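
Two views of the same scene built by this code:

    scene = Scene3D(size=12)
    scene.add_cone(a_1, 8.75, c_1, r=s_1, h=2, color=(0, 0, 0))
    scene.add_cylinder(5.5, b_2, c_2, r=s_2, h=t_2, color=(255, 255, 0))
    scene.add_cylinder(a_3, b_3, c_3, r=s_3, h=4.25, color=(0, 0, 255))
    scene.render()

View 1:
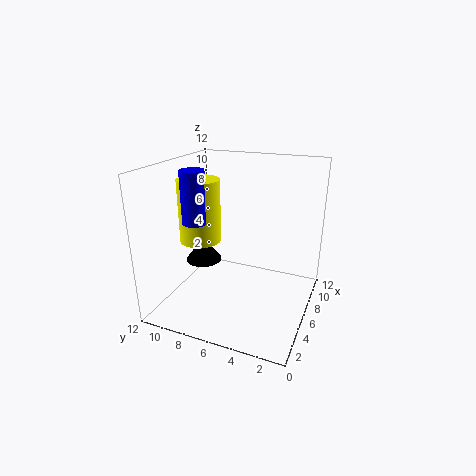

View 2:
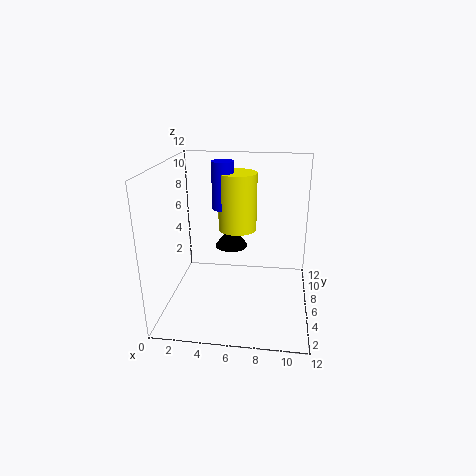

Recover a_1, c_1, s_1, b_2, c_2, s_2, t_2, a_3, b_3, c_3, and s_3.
a_1 = 5; c_1 = 4; s_1 = 1.5; b_2 = 9.25; c_2 = 5.5; s_2 = 1.75; t_2 = 5.25; a_3 = 4.25; b_3 = 9; c_3 = 7.5; s_3 = 1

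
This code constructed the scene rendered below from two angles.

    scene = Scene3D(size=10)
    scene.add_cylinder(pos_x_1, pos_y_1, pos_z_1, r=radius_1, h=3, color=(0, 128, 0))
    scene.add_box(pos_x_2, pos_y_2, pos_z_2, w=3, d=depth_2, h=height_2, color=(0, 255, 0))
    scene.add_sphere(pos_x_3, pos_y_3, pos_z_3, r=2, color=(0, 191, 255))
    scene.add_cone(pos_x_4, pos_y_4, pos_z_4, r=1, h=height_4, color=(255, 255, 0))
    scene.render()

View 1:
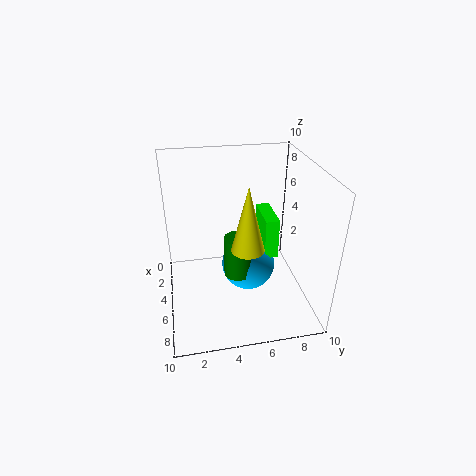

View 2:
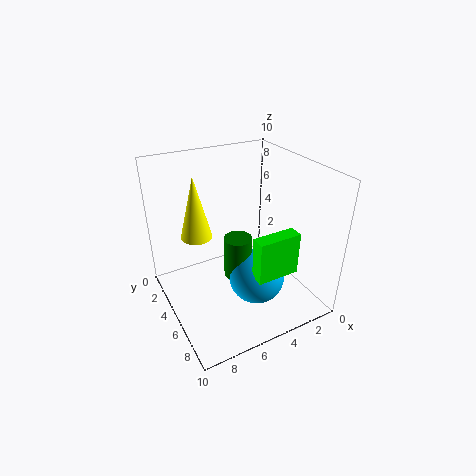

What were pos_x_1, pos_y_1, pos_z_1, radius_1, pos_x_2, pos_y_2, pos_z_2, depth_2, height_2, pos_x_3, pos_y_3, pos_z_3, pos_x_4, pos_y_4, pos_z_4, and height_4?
pos_x_1 = 5
pos_y_1 = 5
pos_z_1 = 2
radius_1 = 1
pos_x_2 = 2
pos_y_2 = 7
pos_z_2 = 3
depth_2 = 1
height_2 = 3
pos_x_3 = 4
pos_y_3 = 6
pos_z_3 = 2
pos_x_4 = 8
pos_y_4 = 5
pos_z_4 = 6
height_4 = 4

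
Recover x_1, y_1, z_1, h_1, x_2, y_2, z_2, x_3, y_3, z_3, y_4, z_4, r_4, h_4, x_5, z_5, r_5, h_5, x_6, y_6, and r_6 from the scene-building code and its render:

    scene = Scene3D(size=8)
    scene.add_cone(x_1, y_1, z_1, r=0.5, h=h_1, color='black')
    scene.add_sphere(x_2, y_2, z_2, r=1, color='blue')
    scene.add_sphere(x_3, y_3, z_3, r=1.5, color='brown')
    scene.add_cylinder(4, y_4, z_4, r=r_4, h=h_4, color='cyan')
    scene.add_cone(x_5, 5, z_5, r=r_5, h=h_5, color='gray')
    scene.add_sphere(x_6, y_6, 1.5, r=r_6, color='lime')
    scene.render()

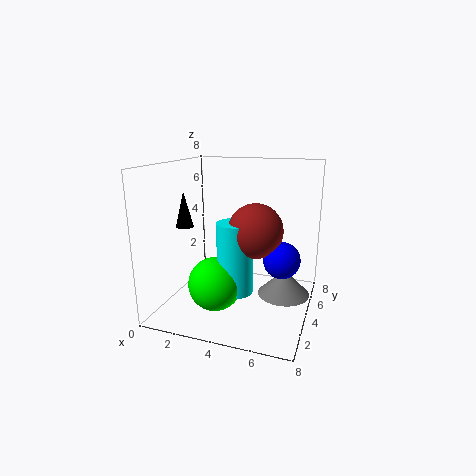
x_1 = 1, y_1 = 3.5, z_1 = 4.5, h_1 = 2, x_2 = 6.5, y_2 = 4, z_2 = 3, x_3 = 5, y_3 = 4, z_3 = 4.5, y_4 = 3.5, z_4 = 1, r_4 = 1, h_4 = 4, x_5 = 6.5, z_5 = 0.5, r_5 = 1.5, h_5 = 1.5, x_6 = 3, y_6 = 3, r_6 = 1.5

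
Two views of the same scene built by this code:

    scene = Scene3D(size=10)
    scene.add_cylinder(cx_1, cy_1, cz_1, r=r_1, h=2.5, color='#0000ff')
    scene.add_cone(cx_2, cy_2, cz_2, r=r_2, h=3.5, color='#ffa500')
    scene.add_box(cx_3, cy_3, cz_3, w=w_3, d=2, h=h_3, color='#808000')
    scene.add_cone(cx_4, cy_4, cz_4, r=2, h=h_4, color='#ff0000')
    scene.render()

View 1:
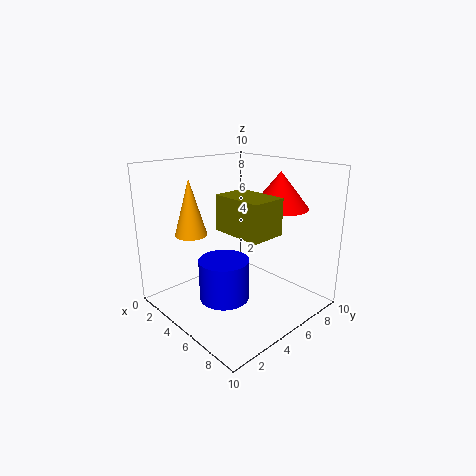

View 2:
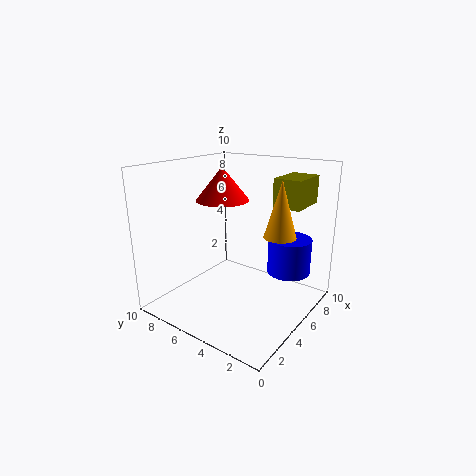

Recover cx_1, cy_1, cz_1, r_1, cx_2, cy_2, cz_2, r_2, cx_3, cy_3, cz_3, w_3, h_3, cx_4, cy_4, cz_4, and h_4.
cx_1 = 7
cy_1 = 2
cz_1 = 2.5
r_1 = 1.5
cx_2 = 4.5
cy_2 = 1.5
cz_2 = 6
r_2 = 1
cx_3 = 7
cy_3 = 1.5
cz_3 = 7
w_3 = 3
h_3 = 2
cx_4 = 6.5
cy_4 = 7.5
cz_4 = 7
h_4 = 2.5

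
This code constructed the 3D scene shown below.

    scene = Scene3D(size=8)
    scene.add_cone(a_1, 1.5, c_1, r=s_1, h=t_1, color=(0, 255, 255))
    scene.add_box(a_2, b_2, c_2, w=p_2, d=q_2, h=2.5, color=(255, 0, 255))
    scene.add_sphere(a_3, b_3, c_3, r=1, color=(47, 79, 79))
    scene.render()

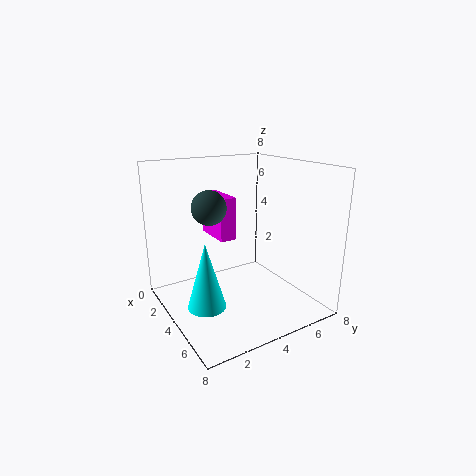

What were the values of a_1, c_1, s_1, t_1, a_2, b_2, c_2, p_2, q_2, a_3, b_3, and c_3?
a_1 = 5; c_1 = 1; s_1 = 1; t_1 = 3.5; a_2 = 0.5; b_2 = 3.5; c_2 = 3.5; p_2 = 2.5; q_2 = 1; a_3 = 2.5; b_3 = 3; c_3 = 5.5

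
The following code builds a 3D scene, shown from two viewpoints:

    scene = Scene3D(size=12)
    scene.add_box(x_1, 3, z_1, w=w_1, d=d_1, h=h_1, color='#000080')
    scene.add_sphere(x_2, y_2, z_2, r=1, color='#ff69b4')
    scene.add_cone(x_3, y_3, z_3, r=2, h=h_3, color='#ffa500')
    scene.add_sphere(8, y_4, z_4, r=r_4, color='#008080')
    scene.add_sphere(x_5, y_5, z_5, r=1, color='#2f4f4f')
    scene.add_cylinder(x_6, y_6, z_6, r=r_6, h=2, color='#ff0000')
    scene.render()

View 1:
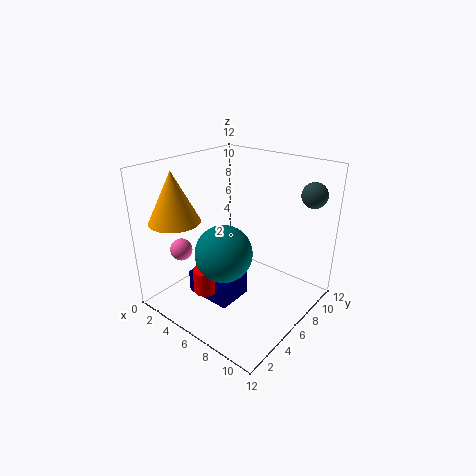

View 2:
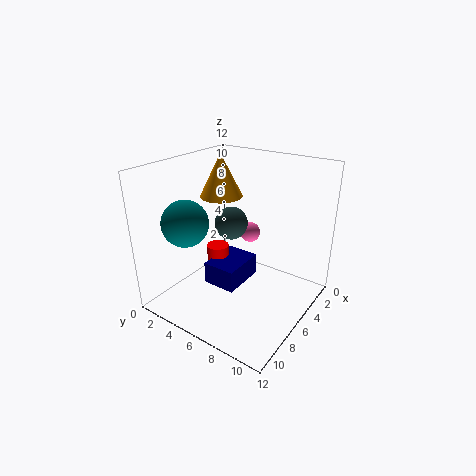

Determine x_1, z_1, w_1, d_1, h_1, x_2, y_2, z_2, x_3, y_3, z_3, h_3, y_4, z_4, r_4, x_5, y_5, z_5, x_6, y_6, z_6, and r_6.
x_1 = 3
z_1 = 1
w_1 = 4
d_1 = 3
h_1 = 2
x_2 = 1
y_2 = 4
z_2 = 4
x_3 = 3
y_3 = 2
z_3 = 8
h_3 = 4
y_4 = 2
z_4 = 7
r_4 = 2
x_5 = 11
y_5 = 9
z_5 = 10
x_6 = 5
y_6 = 3
z_6 = 2
r_6 = 1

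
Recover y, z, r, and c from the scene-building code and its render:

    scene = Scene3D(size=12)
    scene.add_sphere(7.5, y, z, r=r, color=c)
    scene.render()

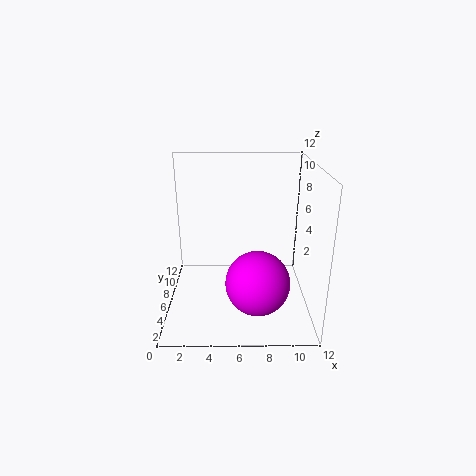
y = 3, z = 3.5, r = 2.5, c = 'magenta'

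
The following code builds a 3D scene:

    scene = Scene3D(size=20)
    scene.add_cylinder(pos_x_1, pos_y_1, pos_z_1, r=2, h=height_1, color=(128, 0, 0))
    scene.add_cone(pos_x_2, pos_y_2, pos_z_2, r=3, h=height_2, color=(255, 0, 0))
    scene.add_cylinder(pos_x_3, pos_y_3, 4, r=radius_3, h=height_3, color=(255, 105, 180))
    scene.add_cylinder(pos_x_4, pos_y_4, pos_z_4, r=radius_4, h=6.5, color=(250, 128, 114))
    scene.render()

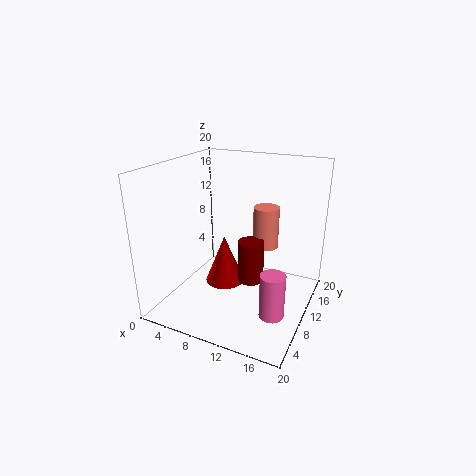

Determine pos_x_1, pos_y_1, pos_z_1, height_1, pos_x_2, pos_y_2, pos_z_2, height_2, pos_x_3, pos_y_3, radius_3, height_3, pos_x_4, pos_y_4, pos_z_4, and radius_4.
pos_x_1 = 10.5
pos_y_1 = 13.5
pos_z_1 = 1.5
height_1 = 6.5
pos_x_2 = 6.5
pos_y_2 = 12.5
pos_z_2 = 1
height_2 = 7.5
pos_x_3 = 17.5
pos_y_3 = 3.5
radius_3 = 1.5
height_3 = 5.5
pos_x_4 = 11.5
pos_y_4 = 17
pos_z_4 = 6
radius_4 = 2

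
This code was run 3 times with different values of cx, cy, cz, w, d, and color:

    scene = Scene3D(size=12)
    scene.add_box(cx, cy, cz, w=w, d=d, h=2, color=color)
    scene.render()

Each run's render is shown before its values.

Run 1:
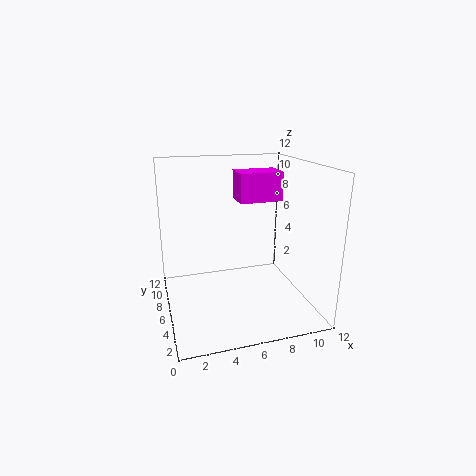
cx = 5
cy = 2
cz = 10
w = 3
d = 2
color = 'magenta'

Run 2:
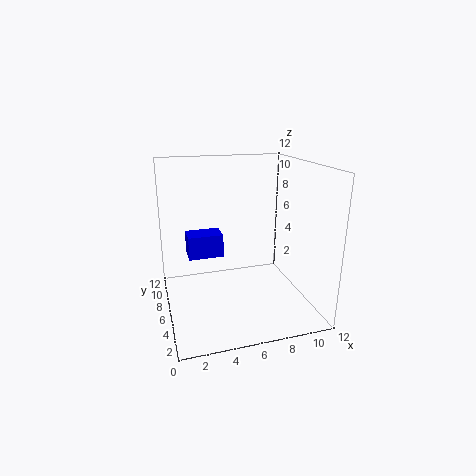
cx = 2
cy = 7
cz = 4
w = 3
d = 2
color = 'blue'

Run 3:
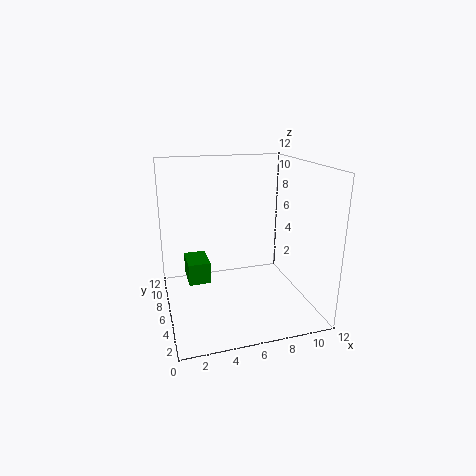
cx = 2
cy = 8
cz = 1
w = 2
d = 3
color = 'green'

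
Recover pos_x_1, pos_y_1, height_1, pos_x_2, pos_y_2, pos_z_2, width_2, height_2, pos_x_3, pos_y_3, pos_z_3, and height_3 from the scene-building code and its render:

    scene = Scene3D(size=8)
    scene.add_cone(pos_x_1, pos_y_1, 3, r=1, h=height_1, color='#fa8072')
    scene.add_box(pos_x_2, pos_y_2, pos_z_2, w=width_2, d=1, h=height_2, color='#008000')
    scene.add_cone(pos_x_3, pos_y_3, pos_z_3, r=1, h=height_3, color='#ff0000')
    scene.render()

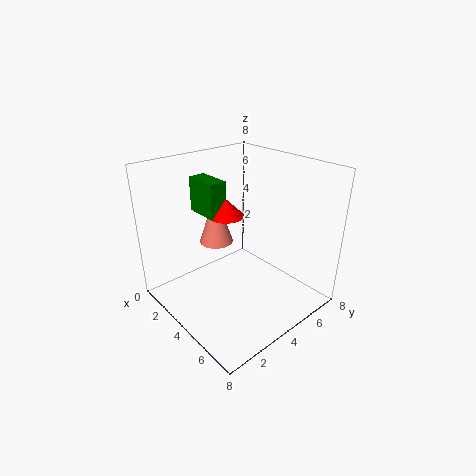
pos_x_1 = 2
pos_y_1 = 4
height_1 = 3
pos_x_2 = 1
pos_y_2 = 3
pos_z_2 = 5
width_2 = 2
height_2 = 2
pos_x_3 = 3
pos_y_3 = 4
pos_z_3 = 5
height_3 = 1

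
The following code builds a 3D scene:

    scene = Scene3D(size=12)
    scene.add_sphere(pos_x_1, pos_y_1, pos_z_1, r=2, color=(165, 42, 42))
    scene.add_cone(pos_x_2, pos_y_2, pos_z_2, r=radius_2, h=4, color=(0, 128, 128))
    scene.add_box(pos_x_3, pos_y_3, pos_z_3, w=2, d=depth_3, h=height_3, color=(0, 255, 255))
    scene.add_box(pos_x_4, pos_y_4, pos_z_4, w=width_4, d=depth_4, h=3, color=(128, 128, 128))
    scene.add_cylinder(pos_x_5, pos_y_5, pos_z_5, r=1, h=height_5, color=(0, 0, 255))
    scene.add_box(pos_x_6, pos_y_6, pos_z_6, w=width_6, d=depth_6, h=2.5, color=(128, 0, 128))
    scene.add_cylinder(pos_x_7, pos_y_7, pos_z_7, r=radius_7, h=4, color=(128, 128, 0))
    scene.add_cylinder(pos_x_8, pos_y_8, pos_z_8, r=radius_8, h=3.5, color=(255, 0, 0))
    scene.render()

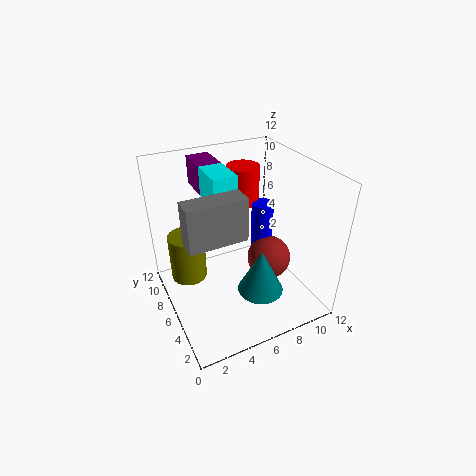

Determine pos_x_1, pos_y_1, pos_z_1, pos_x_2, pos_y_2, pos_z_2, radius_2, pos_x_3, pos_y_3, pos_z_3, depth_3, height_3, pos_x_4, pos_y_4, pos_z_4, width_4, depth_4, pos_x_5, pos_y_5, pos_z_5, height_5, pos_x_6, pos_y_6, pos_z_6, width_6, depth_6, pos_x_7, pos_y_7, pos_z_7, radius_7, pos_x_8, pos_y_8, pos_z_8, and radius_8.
pos_x_1 = 9.5; pos_y_1 = 6.5; pos_z_1 = 2.5; pos_x_2 = 7.5; pos_y_2 = 4.5; pos_z_2 = 1; radius_2 = 2; pos_x_3 = 4; pos_y_3 = 6; pos_z_3 = 9; depth_3 = 3; height_3 = 2.5; pos_x_4 = 0.5; pos_y_4 = 1.5; pos_z_4 = 9; width_4 = 4; depth_4 = 1.5; pos_x_5 = 9.5; pos_y_5 = 8; pos_z_5 = 2.5; height_5 = 5; pos_x_6 = 4; pos_y_6 = 8.5; pos_z_6 = 9; width_6 = 2; depth_6 = 3.5; pos_x_7 = 2; pos_y_7 = 7.5; pos_z_7 = 2.5; radius_7 = 1.5; pos_x_8 = 8.5; pos_y_8 = 10; pos_z_8 = 7; radius_8 = 1.5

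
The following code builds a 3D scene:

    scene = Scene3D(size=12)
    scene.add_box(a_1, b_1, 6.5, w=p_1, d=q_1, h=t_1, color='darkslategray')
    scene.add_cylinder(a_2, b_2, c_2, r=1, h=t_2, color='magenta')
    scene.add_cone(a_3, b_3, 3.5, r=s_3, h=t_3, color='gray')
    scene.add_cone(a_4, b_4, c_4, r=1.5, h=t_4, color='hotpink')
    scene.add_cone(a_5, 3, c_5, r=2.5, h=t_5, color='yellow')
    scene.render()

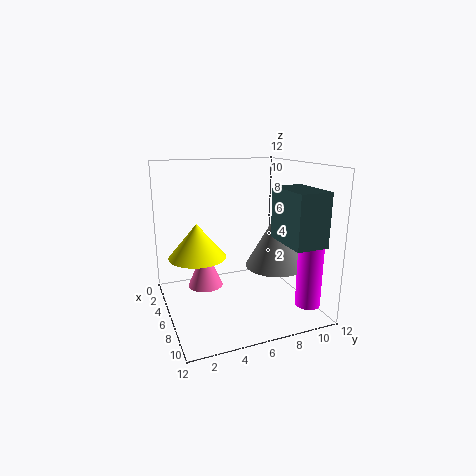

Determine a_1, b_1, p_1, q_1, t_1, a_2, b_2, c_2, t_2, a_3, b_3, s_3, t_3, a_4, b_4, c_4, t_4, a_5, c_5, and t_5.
a_1 = 8, b_1 = 8, p_1 = 4, q_1 = 2.5, t_1 = 4, a_2 = 10, b_2 = 10.5, c_2 = 1, t_2 = 5.5, a_3 = 7, b_3 = 9, s_3 = 2.5, t_3 = 4.5, a_4 = 4.5, b_4 = 3.5, c_4 = 1.5, t_4 = 3.5, a_5 = 4, c_5 = 4, t_5 = 3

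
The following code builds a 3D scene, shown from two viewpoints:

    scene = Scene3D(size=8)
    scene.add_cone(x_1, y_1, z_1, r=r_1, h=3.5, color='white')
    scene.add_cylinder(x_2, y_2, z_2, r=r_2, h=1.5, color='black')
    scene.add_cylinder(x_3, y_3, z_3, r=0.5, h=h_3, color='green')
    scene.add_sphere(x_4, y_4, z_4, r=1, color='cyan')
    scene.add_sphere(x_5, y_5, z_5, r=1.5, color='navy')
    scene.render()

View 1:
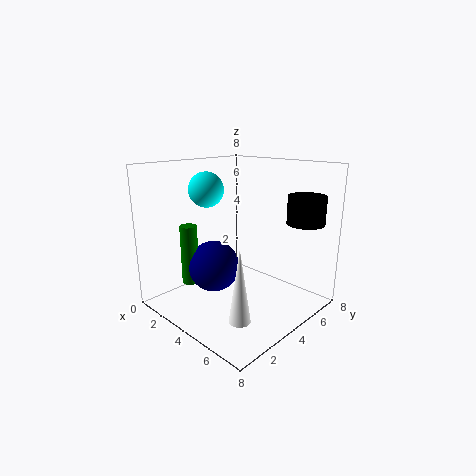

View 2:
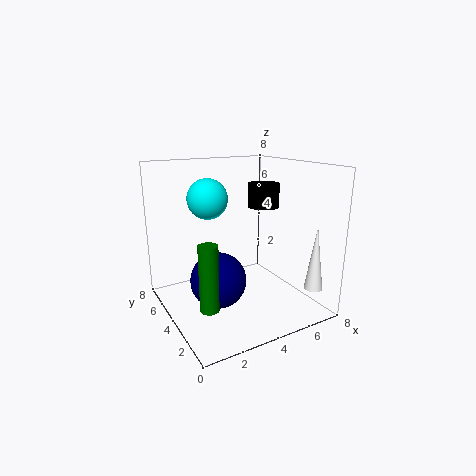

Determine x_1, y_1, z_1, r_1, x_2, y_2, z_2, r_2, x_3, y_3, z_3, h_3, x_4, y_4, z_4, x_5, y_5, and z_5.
x_1 = 7
y_1 = 1
z_1 = 1.5
r_1 = 0.5
x_2 = 7
y_2 = 6
z_2 = 5
r_2 = 1
x_3 = 1.5
y_3 = 2.5
z_3 = 1
h_3 = 3.5
x_4 = 2
y_4 = 3.5
z_4 = 6.5
x_5 = 2.5
y_5 = 3.5
z_5 = 2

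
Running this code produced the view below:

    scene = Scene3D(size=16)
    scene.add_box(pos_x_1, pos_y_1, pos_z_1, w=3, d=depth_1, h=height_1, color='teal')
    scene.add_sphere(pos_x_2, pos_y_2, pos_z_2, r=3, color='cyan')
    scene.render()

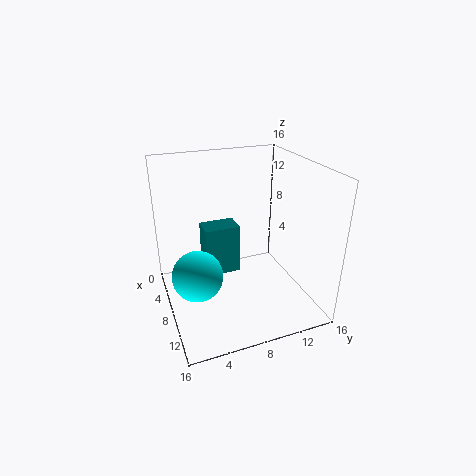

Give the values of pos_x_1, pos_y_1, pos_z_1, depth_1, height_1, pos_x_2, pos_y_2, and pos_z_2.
pos_x_1 = 0.5; pos_y_1 = 5.5; pos_z_1 = 0.5; depth_1 = 4.5; height_1 = 6.5; pos_x_2 = 6.5; pos_y_2 = 3.5; pos_z_2 = 3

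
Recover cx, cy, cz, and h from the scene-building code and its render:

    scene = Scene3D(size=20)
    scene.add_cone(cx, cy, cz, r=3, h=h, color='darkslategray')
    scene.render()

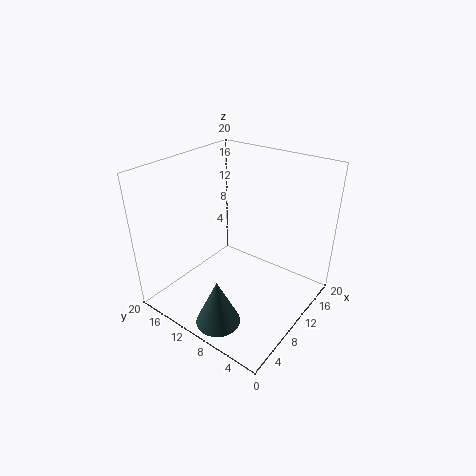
cx = 3.5; cy = 8.5; cz = 0.5; h = 6.5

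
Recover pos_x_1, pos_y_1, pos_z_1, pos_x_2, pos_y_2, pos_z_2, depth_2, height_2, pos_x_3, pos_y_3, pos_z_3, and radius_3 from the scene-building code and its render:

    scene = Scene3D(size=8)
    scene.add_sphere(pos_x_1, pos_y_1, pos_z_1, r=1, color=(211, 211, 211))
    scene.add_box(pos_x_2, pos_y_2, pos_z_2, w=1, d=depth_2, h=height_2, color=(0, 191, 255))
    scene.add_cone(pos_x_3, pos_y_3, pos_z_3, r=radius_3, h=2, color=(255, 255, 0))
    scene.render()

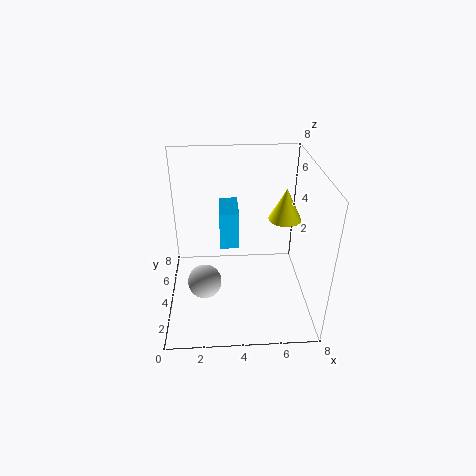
pos_x_1 = 2; pos_y_1 = 4; pos_z_1 = 1; pos_x_2 = 3; pos_y_2 = 3; pos_z_2 = 4; depth_2 = 2; height_2 = 2; pos_x_3 = 7; pos_y_3 = 6; pos_z_3 = 4; radius_3 = 1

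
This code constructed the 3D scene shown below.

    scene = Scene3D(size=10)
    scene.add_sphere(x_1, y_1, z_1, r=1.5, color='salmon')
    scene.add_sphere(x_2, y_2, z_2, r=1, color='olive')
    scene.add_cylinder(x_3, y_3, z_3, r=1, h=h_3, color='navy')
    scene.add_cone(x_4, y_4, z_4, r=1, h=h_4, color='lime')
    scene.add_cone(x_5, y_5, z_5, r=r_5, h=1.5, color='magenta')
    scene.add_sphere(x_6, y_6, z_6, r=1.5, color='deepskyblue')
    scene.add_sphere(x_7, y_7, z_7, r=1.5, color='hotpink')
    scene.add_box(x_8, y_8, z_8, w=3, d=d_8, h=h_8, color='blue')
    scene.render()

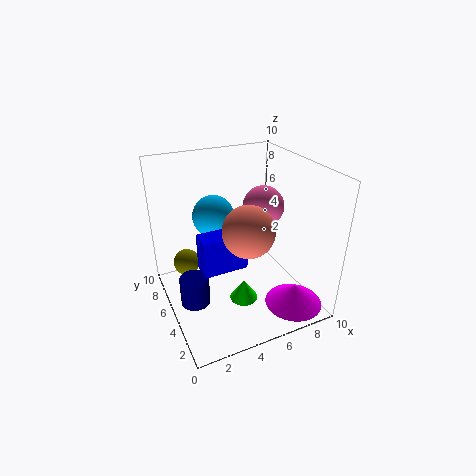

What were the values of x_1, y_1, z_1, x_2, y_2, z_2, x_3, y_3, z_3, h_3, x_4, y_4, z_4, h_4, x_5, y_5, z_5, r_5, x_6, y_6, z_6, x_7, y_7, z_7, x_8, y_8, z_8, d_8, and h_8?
x_1 = 4, y_1 = 1.5, z_1 = 7.5, x_2 = 2, y_2 = 8, z_2 = 2, x_3 = 1.5, y_3 = 4.5, z_3 = 1, h_3 = 2, x_4 = 5, y_4 = 4, z_4 = 0.5, h_4 = 1.5, x_5 = 8, y_5 = 2, z_5 = 0.5, r_5 = 2, x_6 = 4, y_6 = 7, z_6 = 6, x_7 = 7.5, y_7 = 6, z_7 = 6.5, x_8 = 2, y_8 = 3.5, z_8 = 3.5, d_8 = 1.5, h_8 = 2.5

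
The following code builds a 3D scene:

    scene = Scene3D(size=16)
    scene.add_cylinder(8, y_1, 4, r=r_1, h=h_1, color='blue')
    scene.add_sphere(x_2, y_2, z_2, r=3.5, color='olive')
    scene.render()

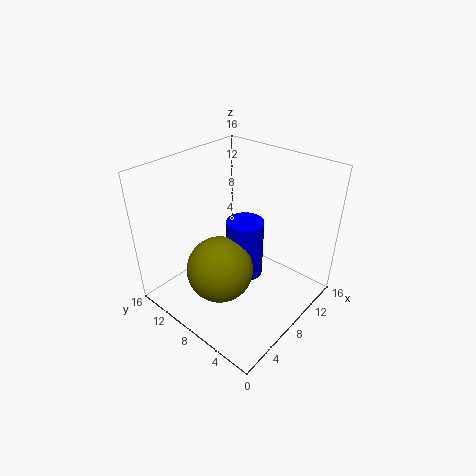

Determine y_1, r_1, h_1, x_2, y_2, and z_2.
y_1 = 7; r_1 = 2; h_1 = 6.5; x_2 = 4.5; y_2 = 7.5; z_2 = 6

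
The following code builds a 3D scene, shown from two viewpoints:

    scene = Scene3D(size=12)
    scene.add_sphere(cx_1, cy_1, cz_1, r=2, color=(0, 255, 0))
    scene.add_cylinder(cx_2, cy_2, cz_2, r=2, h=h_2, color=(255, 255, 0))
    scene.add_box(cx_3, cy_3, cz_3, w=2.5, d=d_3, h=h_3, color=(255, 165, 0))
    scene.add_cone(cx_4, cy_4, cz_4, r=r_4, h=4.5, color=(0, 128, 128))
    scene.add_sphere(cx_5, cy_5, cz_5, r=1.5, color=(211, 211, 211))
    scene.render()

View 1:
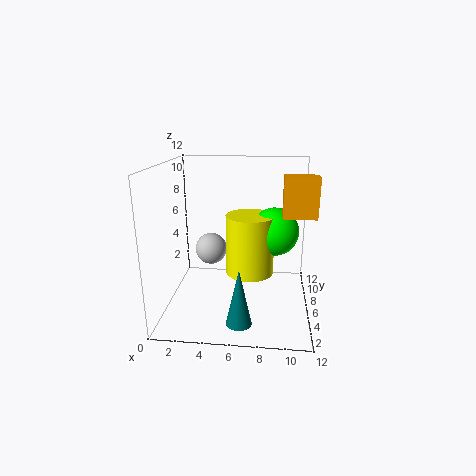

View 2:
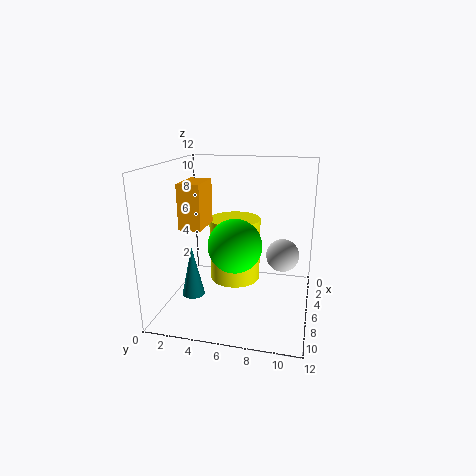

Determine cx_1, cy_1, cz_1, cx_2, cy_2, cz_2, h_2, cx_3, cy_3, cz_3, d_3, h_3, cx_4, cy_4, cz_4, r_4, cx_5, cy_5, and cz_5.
cx_1 = 9
cy_1 = 6.5
cz_1 = 6.5
cx_2 = 7
cy_2 = 6
cz_2 = 3
h_2 = 5
cx_3 = 9.5
cy_3 = 3.5
cz_3 = 8.5
d_3 = 1.5
h_3 = 3
cx_4 = 6.5
cy_4 = 2
cz_4 = 0.5
r_4 = 1
cx_5 = 3
cy_5 = 9.5
cz_5 = 3.5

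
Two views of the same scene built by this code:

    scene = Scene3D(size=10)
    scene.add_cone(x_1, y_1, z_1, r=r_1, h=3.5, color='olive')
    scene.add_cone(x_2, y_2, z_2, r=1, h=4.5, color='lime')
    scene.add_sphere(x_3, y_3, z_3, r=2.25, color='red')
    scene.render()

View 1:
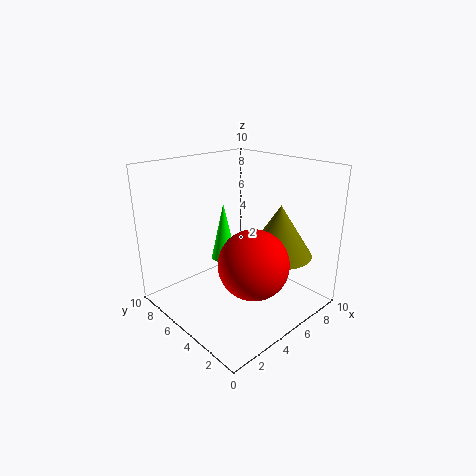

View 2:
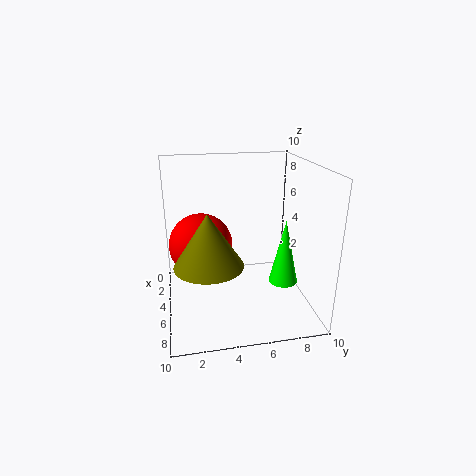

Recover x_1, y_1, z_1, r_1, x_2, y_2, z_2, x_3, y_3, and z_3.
x_1 = 6.75, y_1 = 2.75, z_1 = 4, r_1 = 2.25, x_2 = 6.25, y_2 = 8, z_2 = 2, x_3 = 4, y_3 = 2.5, z_3 = 4.25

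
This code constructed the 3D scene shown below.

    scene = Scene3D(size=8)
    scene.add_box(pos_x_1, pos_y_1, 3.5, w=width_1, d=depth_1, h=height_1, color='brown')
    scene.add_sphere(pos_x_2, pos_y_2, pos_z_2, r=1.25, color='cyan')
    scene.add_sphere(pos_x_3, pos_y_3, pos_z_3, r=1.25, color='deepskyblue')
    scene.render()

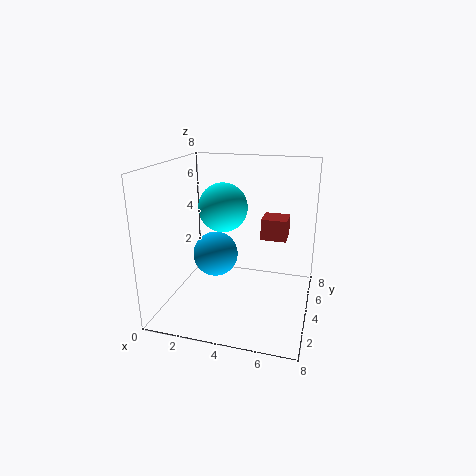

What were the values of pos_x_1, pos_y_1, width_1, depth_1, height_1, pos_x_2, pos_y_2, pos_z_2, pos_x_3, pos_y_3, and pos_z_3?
pos_x_1 = 5; pos_y_1 = 5.25; width_1 = 1.5; depth_1 = 1.5; height_1 = 1.25; pos_x_2 = 3.5; pos_y_2 = 3; pos_z_2 = 6; pos_x_3 = 2.75; pos_y_3 = 3.75; pos_z_3 = 3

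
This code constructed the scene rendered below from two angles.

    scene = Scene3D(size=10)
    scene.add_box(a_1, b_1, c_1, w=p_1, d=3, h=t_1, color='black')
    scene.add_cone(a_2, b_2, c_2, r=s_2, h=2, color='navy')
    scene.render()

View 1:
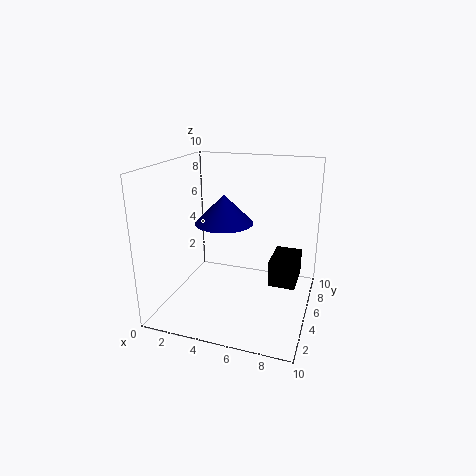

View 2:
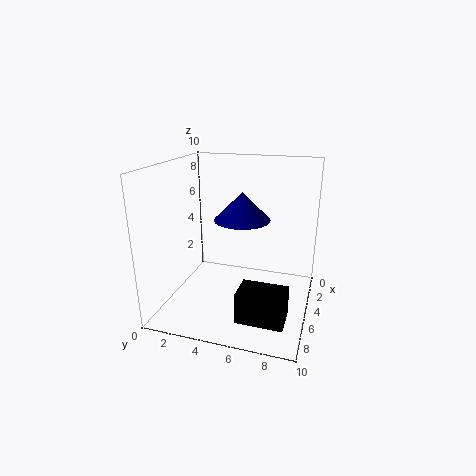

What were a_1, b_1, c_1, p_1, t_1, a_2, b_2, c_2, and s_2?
a_1 = 7
b_1 = 6
c_1 = 1
p_1 = 2
t_1 = 2
a_2 = 4
b_2 = 5
c_2 = 6
s_2 = 2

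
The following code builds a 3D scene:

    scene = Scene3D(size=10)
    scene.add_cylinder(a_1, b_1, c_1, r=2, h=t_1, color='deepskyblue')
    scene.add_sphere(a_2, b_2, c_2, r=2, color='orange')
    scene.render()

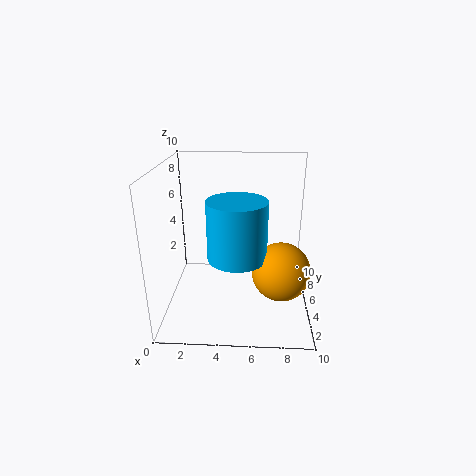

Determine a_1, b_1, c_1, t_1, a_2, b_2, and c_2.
a_1 = 5; b_1 = 4; c_1 = 4; t_1 = 4; a_2 = 8; b_2 = 4; c_2 = 3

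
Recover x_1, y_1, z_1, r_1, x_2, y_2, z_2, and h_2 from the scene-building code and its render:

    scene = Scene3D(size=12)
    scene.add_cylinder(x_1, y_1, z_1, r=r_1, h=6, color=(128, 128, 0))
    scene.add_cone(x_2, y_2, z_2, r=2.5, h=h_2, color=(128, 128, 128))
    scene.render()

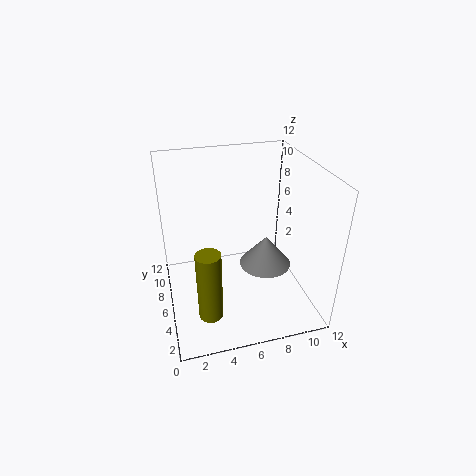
x_1 = 3, y_1 = 3.5, z_1 = 0.5, r_1 = 1, x_2 = 9.5, y_2 = 8.5, z_2 = 1, h_2 = 3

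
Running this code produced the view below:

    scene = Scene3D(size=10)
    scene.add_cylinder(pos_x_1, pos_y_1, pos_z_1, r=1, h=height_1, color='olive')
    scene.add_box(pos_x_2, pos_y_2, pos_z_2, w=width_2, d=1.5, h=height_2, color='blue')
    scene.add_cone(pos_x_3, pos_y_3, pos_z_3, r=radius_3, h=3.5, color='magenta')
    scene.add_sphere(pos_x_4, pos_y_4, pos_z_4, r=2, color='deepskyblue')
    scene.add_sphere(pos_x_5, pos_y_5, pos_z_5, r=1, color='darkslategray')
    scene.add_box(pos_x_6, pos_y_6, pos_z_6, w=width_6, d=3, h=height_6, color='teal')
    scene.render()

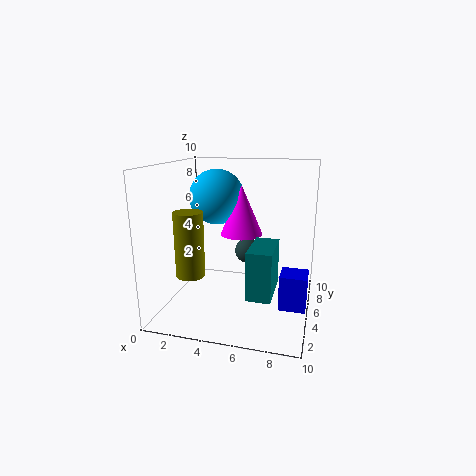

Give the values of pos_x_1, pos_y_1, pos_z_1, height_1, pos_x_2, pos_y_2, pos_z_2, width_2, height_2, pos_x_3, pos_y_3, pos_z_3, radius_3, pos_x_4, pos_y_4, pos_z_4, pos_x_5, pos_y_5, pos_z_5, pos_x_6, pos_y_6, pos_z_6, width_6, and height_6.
pos_x_1 = 2, pos_y_1 = 3.5, pos_z_1 = 2.5, height_1 = 4.5, pos_x_2 = 8.5, pos_y_2 = 0.5, pos_z_2 = 2.5, width_2 = 1.5, height_2 = 2, pos_x_3 = 5, pos_y_3 = 6, pos_z_3 = 5, radius_3 = 1.5, pos_x_4 = 3, pos_y_4 = 6.5, pos_z_4 = 7.5, pos_x_5 = 5, pos_y_5 = 8, pos_z_5 = 3, pos_x_6 = 6.5, pos_y_6 = 1, pos_z_6 = 2.5, width_6 = 1.5, height_6 = 3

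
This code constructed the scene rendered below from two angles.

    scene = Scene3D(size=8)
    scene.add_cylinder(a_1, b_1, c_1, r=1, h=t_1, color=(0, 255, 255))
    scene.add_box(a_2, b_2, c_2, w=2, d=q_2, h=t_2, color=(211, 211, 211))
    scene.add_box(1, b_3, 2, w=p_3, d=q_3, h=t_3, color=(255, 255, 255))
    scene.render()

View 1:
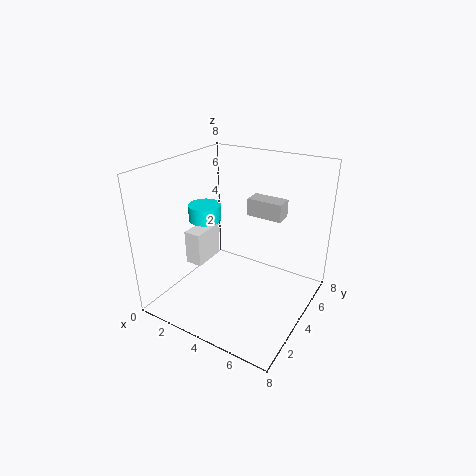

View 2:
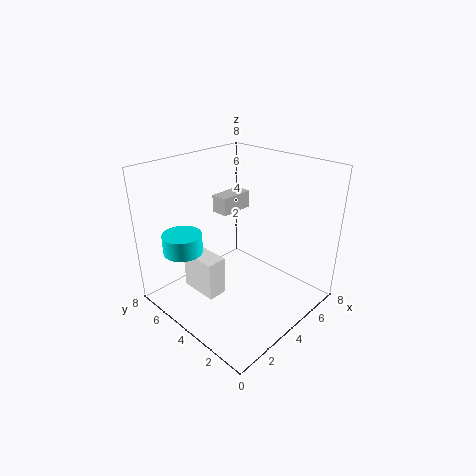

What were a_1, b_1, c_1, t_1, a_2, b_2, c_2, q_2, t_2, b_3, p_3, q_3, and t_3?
a_1 = 1
b_1 = 5
c_1 = 4
t_1 = 1
a_2 = 4
b_2 = 5
c_2 = 5
q_2 = 1
t_2 = 1
b_3 = 3
p_3 = 1
q_3 = 2
t_3 = 2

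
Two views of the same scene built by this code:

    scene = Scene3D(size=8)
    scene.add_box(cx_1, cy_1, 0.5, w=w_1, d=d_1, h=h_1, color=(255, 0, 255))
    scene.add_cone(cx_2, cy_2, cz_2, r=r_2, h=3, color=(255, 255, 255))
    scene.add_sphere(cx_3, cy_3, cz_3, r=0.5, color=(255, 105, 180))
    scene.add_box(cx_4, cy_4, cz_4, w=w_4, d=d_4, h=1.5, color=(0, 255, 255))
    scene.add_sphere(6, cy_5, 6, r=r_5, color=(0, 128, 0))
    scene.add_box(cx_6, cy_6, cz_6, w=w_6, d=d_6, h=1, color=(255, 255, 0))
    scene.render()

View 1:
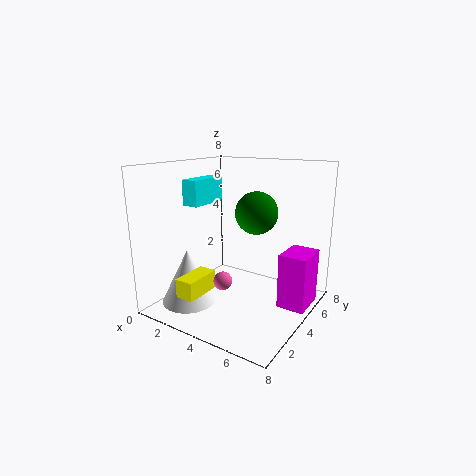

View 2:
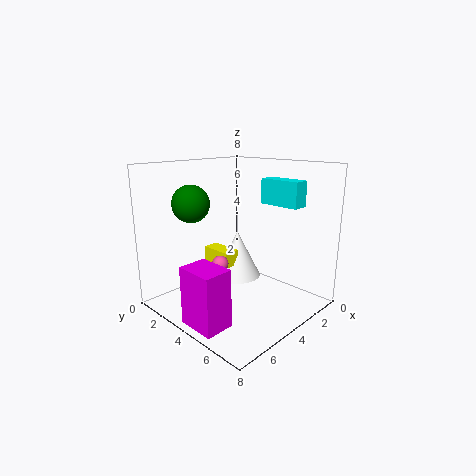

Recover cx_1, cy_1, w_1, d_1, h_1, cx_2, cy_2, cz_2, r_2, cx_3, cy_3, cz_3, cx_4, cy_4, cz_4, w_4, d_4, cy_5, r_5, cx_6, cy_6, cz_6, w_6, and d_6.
cx_1 = 6.5, cy_1 = 4, w_1 = 1.5, d_1 = 2, h_1 = 3, cx_2 = 2, cy_2 = 2, cz_2 = 0.5, r_2 = 1.5, cx_3 = 4, cy_3 = 2.5, cz_3 = 2, cx_4 = 0.5, cy_4 = 3.5, cz_4 = 5.5, w_4 = 1, d_4 = 2.5, cy_5 = 2.5, r_5 = 1, cx_6 = 2.5, cy_6 = 0.5, cz_6 = 1.5, w_6 = 1, d_6 = 2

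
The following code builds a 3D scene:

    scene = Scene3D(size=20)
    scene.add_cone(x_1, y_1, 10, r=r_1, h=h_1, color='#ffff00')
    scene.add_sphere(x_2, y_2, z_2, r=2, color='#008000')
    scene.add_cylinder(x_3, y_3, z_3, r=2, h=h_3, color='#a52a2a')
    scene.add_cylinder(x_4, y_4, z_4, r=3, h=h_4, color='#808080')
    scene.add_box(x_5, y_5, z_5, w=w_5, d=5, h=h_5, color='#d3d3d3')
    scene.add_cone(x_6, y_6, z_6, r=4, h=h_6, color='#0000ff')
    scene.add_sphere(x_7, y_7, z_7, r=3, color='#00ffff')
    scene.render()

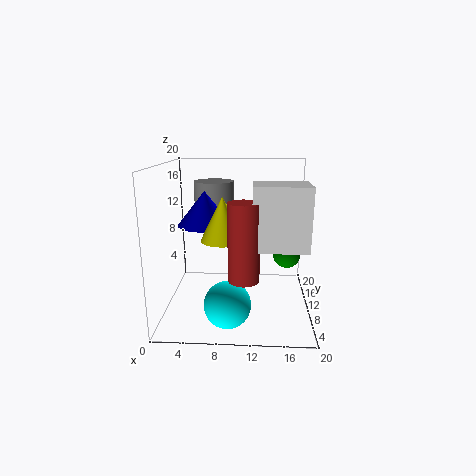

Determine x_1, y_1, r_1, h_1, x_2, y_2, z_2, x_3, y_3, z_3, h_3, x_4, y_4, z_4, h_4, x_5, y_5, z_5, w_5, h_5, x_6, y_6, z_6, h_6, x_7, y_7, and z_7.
x_1 = 8, y_1 = 9, r_1 = 3, h_1 = 6, x_2 = 17, y_2 = 12, z_2 = 7, x_3 = 11, y_3 = 5, z_3 = 6, h_3 = 10, x_4 = 6, y_4 = 16, z_4 = 13, h_4 = 4, x_5 = 12, y_5 = 4, z_5 = 10, w_5 = 7, h_5 = 8, x_6 = 5, y_6 = 13, z_6 = 11, h_6 = 5, x_7 = 9, y_7 = 4, z_7 = 3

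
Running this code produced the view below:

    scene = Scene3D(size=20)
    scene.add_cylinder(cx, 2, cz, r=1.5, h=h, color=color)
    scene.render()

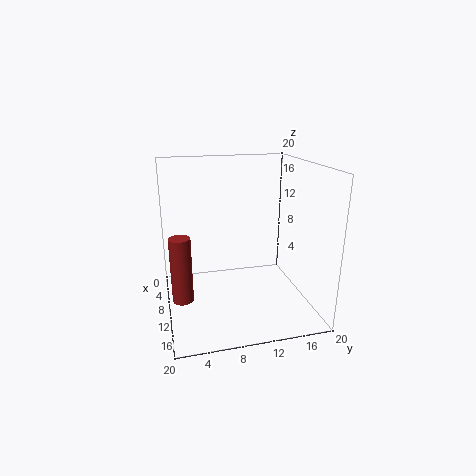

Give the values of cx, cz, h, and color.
cx = 9.5, cz = 1, h = 9.5, color = 'brown'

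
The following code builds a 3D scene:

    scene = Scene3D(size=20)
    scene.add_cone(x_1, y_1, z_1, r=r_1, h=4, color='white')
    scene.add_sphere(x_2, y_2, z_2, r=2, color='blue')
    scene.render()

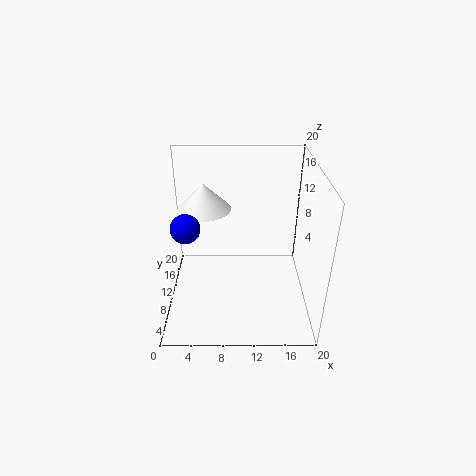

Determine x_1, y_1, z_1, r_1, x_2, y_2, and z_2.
x_1 = 5
y_1 = 15
z_1 = 12
r_1 = 4
x_2 = 3
y_2 = 9
z_2 = 12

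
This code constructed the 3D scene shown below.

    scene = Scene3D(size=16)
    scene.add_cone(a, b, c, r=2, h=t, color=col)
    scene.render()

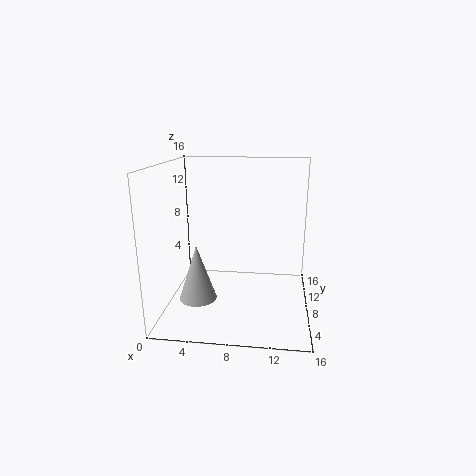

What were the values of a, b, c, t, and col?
a = 4, b = 5, c = 2, t = 6, col = 'lightgray'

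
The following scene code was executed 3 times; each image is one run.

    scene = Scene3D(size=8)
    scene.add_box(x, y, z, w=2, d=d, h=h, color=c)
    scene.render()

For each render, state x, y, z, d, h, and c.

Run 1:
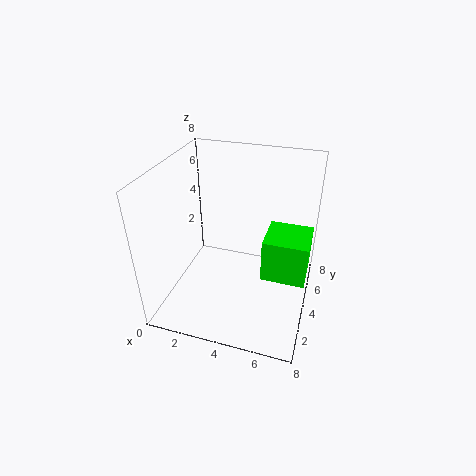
x = 6; y = 1; z = 4; d = 2; h = 2; c = 'lime'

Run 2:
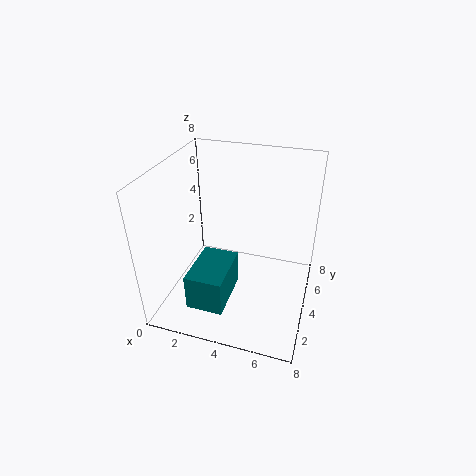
x = 2; y = 1; z = 1; d = 3; h = 2; c = 'teal'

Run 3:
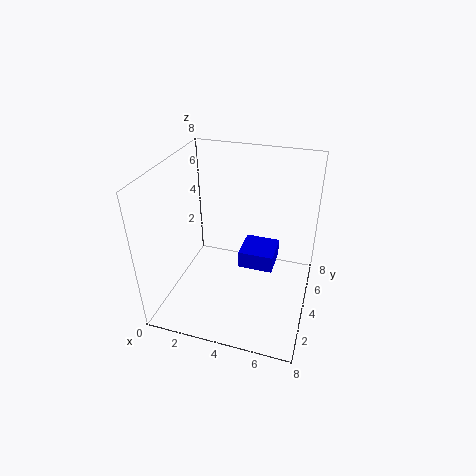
x = 4; y = 4; z = 2; d = 2; h = 1; c = 'blue'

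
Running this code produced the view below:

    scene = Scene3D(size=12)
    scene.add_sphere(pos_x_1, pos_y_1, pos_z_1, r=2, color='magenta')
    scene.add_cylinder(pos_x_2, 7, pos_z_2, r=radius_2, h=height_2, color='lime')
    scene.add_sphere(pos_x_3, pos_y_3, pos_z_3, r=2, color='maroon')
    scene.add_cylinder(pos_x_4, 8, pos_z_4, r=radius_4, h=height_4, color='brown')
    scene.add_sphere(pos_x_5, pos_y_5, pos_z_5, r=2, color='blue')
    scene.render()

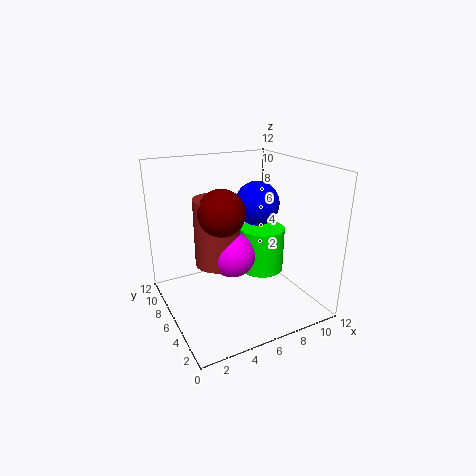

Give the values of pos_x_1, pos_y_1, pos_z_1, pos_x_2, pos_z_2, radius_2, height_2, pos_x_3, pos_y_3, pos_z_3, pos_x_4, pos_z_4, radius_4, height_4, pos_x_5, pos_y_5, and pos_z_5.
pos_x_1 = 6
pos_y_1 = 7
pos_z_1 = 4
pos_x_2 = 9
pos_z_2 = 2
radius_2 = 2
height_2 = 4
pos_x_3 = 5
pos_y_3 = 7
pos_z_3 = 8
pos_x_4 = 5
pos_z_4 = 3
radius_4 = 2
height_4 = 6
pos_x_5 = 9
pos_y_5 = 8
pos_z_5 = 8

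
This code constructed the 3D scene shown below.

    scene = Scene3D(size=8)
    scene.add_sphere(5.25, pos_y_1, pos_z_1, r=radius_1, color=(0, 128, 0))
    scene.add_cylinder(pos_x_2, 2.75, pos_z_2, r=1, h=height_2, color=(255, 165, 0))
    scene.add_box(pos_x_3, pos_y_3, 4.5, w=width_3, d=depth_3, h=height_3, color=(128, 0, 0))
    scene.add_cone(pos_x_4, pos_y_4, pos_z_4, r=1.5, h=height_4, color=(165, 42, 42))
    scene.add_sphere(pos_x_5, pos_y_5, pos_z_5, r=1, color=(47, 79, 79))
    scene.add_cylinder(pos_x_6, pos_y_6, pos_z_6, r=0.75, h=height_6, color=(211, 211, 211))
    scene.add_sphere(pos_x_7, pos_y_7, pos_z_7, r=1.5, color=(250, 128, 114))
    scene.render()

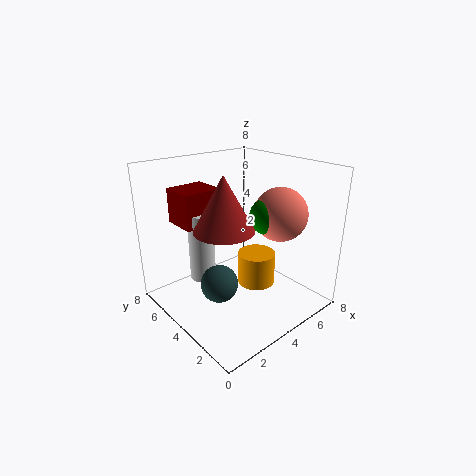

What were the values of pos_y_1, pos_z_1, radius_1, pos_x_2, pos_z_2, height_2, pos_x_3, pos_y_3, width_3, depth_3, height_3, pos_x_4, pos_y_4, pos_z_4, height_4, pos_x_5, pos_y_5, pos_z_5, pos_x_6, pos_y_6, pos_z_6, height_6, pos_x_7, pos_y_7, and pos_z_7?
pos_y_1 = 3; pos_z_1 = 5.25; radius_1 = 1; pos_x_2 = 4.25; pos_z_2 = 1.75; height_2 = 1.75; pos_x_3 = 1.75; pos_y_3 = 5.5; width_3 = 2.25; depth_3 = 2; height_3 = 2; pos_x_4 = 2.25; pos_y_4 = 3; pos_z_4 = 5.25; height_4 = 2.75; pos_x_5 = 2.25; pos_y_5 = 3.5; pos_z_5 = 2; pos_x_6 = 2.75; pos_y_6 = 5.75; pos_z_6 = 1.25; height_6 = 4; pos_x_7 = 6; pos_y_7 = 2.75; pos_z_7 = 5.25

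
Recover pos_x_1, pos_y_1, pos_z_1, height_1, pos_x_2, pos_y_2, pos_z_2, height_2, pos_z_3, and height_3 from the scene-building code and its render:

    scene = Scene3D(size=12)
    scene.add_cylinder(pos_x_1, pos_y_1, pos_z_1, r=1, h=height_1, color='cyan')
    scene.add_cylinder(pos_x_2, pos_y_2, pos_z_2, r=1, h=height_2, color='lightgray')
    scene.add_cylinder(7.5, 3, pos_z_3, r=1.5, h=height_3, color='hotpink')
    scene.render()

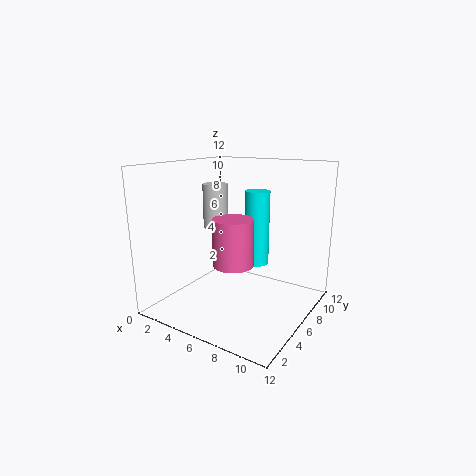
pos_x_1 = 7.5, pos_y_1 = 6.5, pos_z_1 = 4, height_1 = 6, pos_x_2 = 4.5, pos_y_2 = 5, pos_z_2 = 7, height_2 = 3.5, pos_z_3 = 5, height_3 = 3.5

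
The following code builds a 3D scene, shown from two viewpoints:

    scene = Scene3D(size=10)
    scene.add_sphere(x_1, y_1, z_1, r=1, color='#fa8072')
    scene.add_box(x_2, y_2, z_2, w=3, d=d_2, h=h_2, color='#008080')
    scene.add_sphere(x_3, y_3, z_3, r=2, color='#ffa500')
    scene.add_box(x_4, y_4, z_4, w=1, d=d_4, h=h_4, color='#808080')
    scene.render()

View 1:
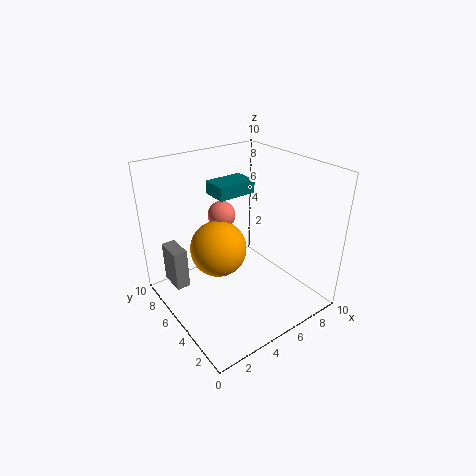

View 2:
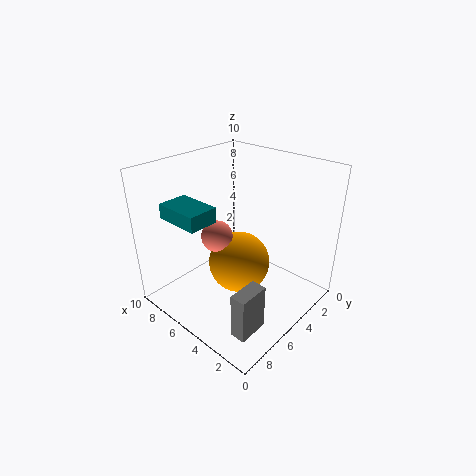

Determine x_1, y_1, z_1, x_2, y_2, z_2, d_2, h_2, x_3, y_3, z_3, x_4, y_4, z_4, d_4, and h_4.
x_1 = 5, y_1 = 7, z_1 = 6, x_2 = 5, y_2 = 7, z_2 = 7, d_2 = 2, h_2 = 1, x_3 = 4, y_3 = 6, z_3 = 4, x_4 = 1, y_4 = 7, z_4 = 1, d_4 = 2, h_4 = 3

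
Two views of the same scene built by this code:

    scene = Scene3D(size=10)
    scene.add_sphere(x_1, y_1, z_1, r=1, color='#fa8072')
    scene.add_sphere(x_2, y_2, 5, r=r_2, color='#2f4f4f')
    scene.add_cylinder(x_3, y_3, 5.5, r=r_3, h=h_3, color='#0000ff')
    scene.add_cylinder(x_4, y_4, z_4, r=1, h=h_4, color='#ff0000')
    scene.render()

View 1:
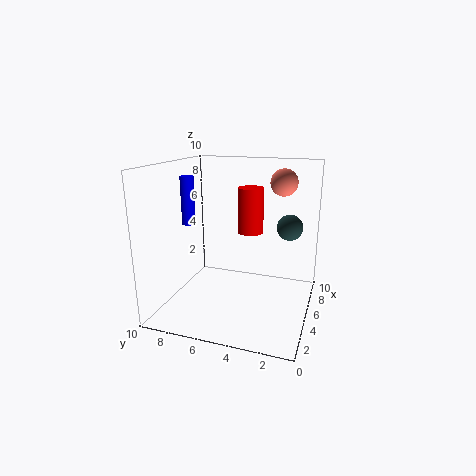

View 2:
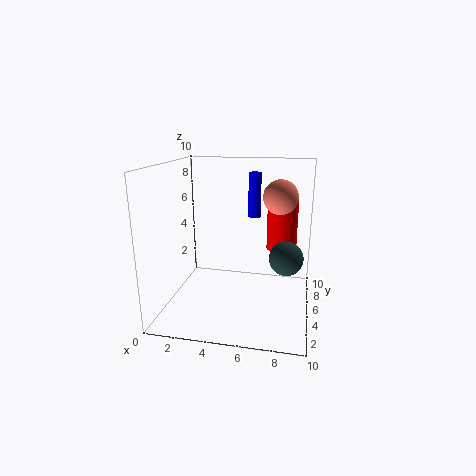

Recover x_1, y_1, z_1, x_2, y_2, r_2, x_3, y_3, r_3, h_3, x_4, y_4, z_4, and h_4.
x_1 = 8; y_1 = 2.5; z_1 = 8.5; x_2 = 8.5; y_2 = 2; r_2 = 1; x_3 = 5.5; y_3 = 9; r_3 = 0.5; h_3 = 3.5; x_4 = 8; y_4 = 5; z_4 = 4.5; h_4 = 3.5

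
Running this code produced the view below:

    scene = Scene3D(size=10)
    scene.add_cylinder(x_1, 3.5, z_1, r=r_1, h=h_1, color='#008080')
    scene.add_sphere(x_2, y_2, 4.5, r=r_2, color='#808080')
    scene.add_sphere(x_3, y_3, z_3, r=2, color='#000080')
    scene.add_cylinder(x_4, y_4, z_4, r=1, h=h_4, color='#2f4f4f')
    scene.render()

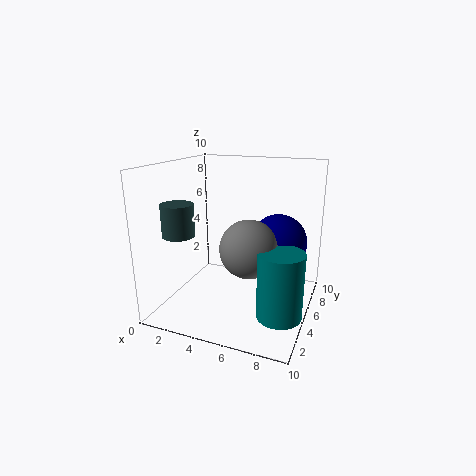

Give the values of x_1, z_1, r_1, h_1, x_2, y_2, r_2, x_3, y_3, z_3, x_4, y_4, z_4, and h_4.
x_1 = 8.5
z_1 = 0.5
r_1 = 1.5
h_1 = 4.5
x_2 = 6
y_2 = 4.5
r_2 = 2
x_3 = 7.5
y_3 = 6.5
z_3 = 4.5
x_4 = 2.5
y_4 = 1.5
z_4 = 6
h_4 = 2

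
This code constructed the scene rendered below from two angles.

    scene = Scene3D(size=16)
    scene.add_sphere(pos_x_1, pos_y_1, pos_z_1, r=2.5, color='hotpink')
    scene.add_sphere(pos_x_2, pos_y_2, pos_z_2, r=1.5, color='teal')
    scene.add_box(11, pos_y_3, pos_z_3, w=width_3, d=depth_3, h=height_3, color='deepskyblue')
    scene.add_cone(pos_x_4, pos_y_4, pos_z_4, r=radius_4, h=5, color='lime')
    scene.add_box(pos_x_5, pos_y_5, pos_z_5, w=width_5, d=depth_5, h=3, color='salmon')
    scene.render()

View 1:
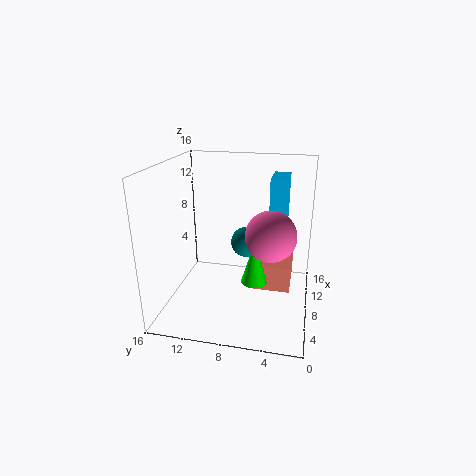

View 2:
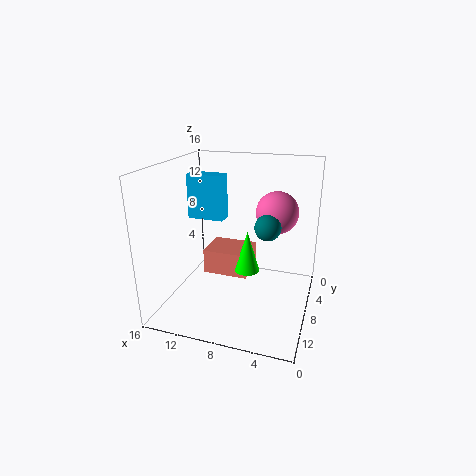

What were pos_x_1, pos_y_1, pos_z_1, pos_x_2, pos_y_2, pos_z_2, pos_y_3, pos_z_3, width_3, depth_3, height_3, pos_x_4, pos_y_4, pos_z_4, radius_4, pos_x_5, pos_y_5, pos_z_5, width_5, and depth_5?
pos_x_1 = 4.5
pos_y_1 = 4
pos_z_1 = 10
pos_x_2 = 5
pos_y_2 = 6.5
pos_z_2 = 9
pos_y_3 = 3
pos_z_3 = 8.5
width_3 = 4.5
depth_3 = 2
height_3 = 5.5
pos_x_4 = 7.5
pos_y_4 = 6
pos_z_4 = 3
radius_4 = 1.5
pos_x_5 = 7.5
pos_y_5 = 2
pos_z_5 = 2
width_5 = 5.5
depth_5 = 4.5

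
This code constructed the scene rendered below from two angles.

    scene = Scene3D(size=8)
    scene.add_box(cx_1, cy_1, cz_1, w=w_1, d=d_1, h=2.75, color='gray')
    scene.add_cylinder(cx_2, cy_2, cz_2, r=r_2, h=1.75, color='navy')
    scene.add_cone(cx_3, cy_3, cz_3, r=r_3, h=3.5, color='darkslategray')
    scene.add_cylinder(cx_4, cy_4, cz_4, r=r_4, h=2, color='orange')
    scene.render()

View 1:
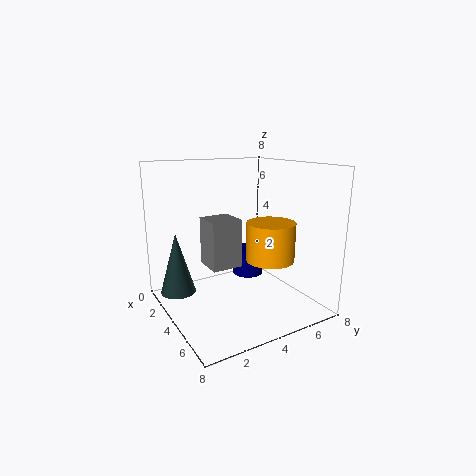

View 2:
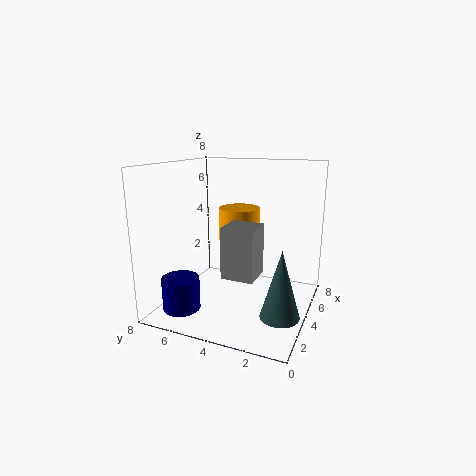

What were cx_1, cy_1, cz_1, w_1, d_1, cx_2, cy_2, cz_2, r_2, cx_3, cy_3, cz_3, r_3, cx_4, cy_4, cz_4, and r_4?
cx_1 = 2.25
cy_1 = 2.5
cz_1 = 2.25
w_1 = 1.75
d_1 = 1.75
cx_2 = 1.5
cy_2 = 6.25
cz_2 = 0.5
r_2 = 1
cx_3 = 2.25
cy_3 = 1
cz_3 = 0.75
r_3 = 1
cx_4 = 6
cy_4 = 4.75
cz_4 = 3.25
r_4 = 1.25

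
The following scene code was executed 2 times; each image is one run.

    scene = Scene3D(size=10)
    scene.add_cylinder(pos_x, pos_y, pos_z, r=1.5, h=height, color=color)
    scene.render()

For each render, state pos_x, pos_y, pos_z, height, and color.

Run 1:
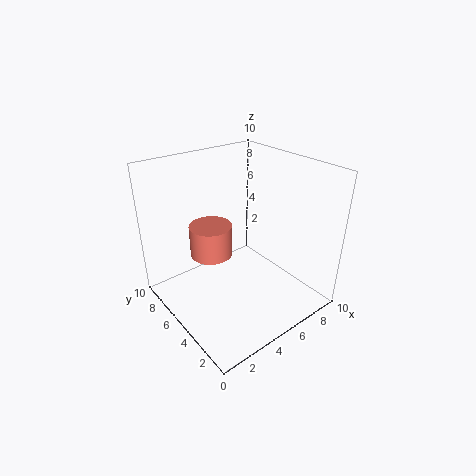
pos_x = 3.75
pos_y = 6.5
pos_z = 3.5
height = 2.25
color = 'salmon'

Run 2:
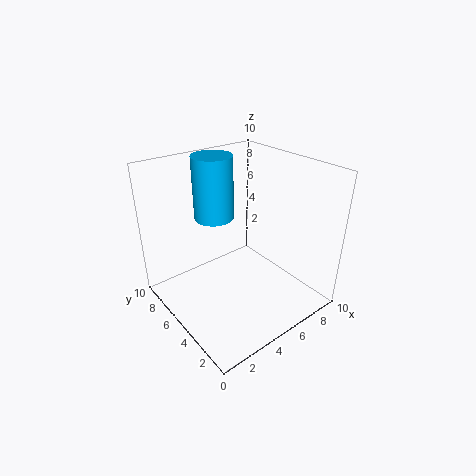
pos_x = 5.25
pos_y = 8.25
pos_z = 5.25
height = 4.75
color = 'deepskyblue'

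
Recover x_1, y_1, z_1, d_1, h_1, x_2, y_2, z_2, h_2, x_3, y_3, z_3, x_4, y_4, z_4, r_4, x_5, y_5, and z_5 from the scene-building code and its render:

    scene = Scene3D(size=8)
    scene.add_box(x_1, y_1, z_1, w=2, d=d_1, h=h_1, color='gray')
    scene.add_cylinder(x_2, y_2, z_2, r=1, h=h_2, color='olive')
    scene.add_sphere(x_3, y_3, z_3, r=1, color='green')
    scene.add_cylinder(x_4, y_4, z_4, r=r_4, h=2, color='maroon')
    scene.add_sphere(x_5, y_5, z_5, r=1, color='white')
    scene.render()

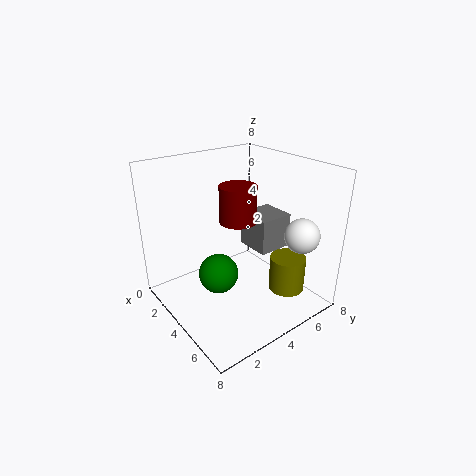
x_1 = 3, y_1 = 5, z_1 = 3, d_1 = 2, h_1 = 2, x_2 = 6, y_2 = 6, z_2 = 1, h_2 = 2, x_3 = 5, y_3 = 2, z_3 = 3, x_4 = 4, y_4 = 4, z_4 = 5, r_4 = 1, x_5 = 6, y_5 = 7, z_5 = 4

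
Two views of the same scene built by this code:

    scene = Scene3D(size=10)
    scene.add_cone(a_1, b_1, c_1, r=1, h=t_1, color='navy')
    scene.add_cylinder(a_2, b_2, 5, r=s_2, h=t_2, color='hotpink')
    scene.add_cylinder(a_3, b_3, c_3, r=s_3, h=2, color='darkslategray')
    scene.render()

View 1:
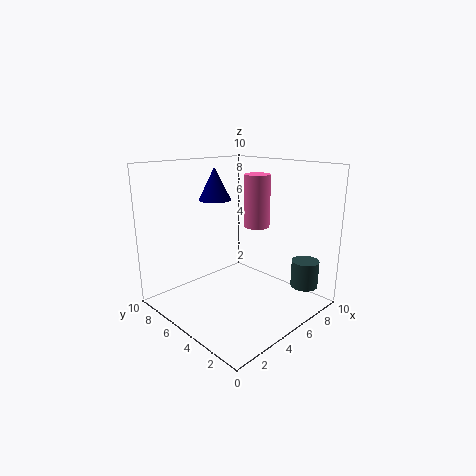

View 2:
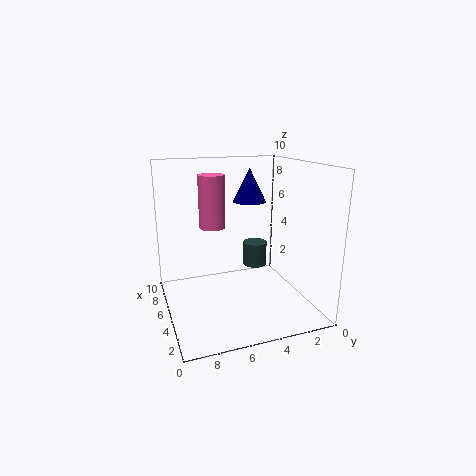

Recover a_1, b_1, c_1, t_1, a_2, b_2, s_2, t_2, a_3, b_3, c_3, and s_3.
a_1 = 3; b_1 = 5; c_1 = 8; t_1 = 2; a_2 = 8; b_2 = 6; s_2 = 1; t_2 = 4; a_3 = 9; b_3 = 2; c_3 = 1; s_3 = 1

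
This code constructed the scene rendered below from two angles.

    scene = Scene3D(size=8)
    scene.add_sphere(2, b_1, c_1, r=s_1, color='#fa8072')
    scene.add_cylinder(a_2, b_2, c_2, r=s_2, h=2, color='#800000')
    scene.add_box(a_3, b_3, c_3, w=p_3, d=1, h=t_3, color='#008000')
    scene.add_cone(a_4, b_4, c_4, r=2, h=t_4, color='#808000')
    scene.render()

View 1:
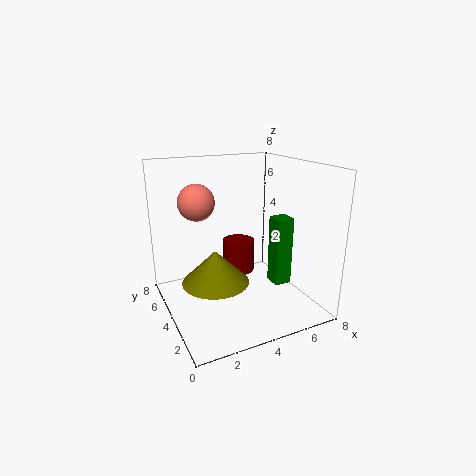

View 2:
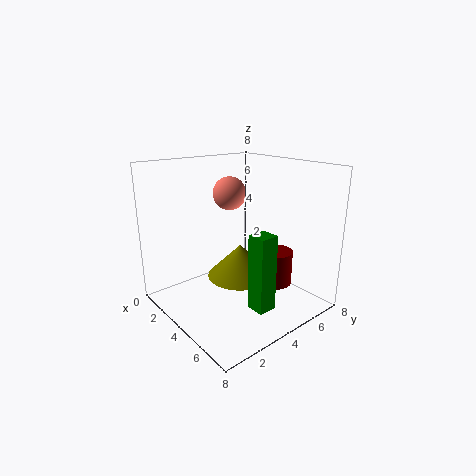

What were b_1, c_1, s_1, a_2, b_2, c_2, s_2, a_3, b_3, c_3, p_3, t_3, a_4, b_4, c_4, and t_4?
b_1 = 5; c_1 = 6; s_1 = 1; a_2 = 5; b_2 = 6; c_2 = 1; s_2 = 1; a_3 = 6; b_3 = 3; c_3 = 1; p_3 = 1; t_3 = 4; a_4 = 3; b_4 = 5; c_4 = 1; t_4 = 2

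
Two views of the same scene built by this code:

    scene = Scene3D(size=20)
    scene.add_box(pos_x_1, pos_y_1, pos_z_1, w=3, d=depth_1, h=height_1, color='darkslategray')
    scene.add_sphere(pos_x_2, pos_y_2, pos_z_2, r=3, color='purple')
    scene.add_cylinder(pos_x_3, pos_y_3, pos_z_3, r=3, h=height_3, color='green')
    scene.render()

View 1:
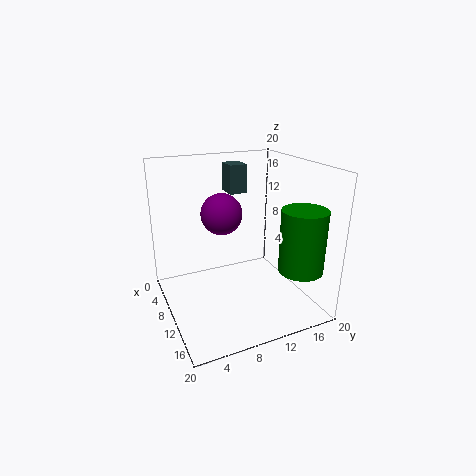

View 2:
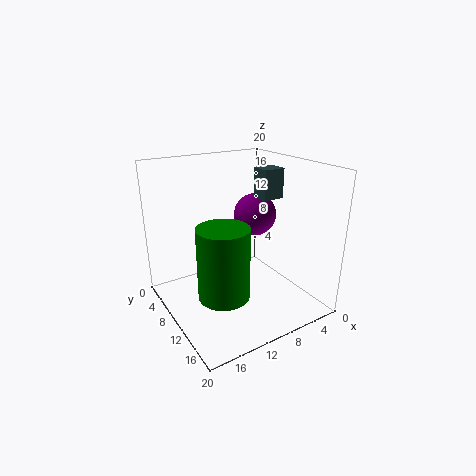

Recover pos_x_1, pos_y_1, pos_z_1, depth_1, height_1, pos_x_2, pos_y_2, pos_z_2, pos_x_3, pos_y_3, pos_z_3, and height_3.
pos_x_1 = 4.5; pos_y_1 = 10; pos_z_1 = 15.5; depth_1 = 2.5; height_1 = 4; pos_x_2 = 6.5; pos_y_2 = 9; pos_z_2 = 12.5; pos_x_3 = 16; pos_y_3 = 16.5; pos_z_3 = 6.5; height_3 = 8.5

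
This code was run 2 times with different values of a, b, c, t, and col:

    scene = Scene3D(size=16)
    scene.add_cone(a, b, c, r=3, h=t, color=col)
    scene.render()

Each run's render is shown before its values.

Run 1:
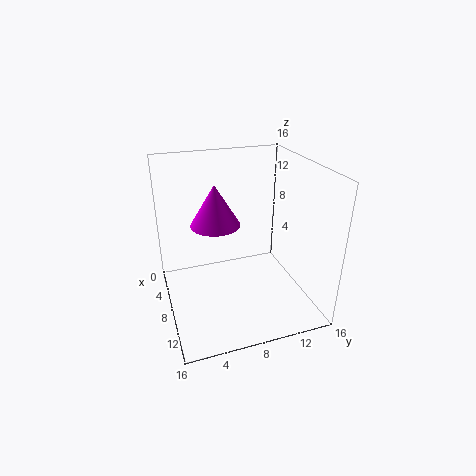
a = 4, b = 6.5, c = 8, t = 5, col = 'magenta'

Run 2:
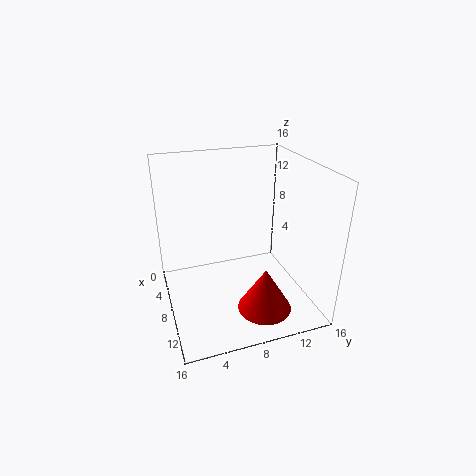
a = 11.5, b = 10, c = 0.5, t = 5, col = 'red'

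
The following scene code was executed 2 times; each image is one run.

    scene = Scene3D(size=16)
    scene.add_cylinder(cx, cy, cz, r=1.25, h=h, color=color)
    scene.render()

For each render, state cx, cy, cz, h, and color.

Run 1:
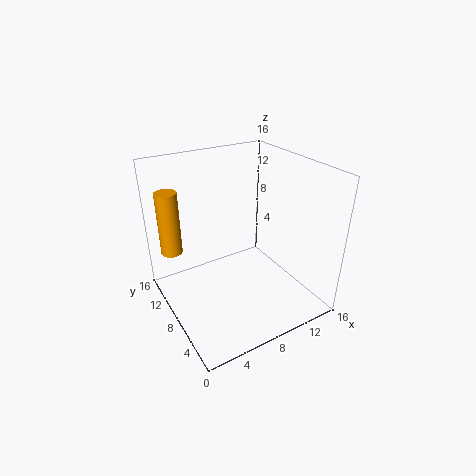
cx = 2, cy = 13.25, cz = 5.25, h = 7.5, color = 'orange'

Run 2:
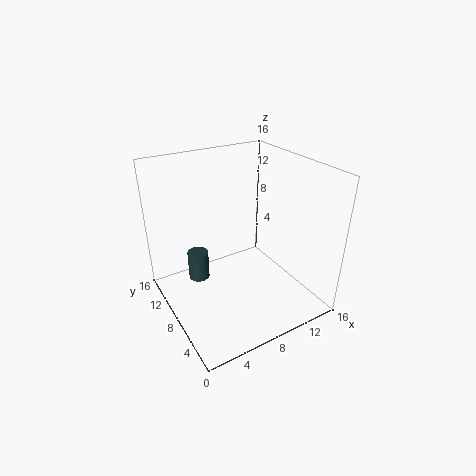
cx = 4.75, cy = 12, cz = 1.5, h = 3.5, color = 'darkslategray'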